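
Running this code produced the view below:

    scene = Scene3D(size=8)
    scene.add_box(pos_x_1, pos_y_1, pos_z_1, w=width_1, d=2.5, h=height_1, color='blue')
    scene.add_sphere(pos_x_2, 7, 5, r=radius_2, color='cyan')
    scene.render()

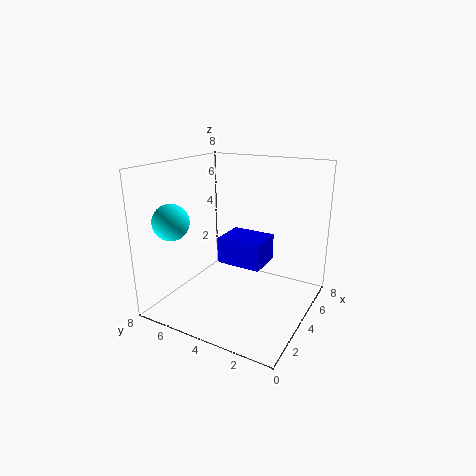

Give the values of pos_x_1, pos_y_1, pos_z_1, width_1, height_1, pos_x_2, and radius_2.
pos_x_1 = 3.5; pos_y_1 = 2.5; pos_z_1 = 2.5; width_1 = 2; height_1 = 1.5; pos_x_2 = 2; radius_2 = 1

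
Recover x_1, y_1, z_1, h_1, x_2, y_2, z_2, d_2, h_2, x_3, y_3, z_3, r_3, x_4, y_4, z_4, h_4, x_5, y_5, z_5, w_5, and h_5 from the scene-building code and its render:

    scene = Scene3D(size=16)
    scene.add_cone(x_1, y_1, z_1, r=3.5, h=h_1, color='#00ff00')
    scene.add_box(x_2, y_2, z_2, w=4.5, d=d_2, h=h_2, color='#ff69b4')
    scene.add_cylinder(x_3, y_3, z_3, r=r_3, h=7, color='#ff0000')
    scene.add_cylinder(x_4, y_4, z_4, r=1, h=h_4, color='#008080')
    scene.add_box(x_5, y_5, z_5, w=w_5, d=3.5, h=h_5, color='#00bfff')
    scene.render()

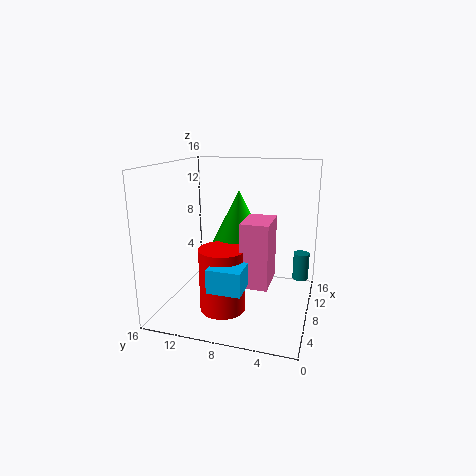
x_1 = 10; y_1 = 8.5; z_1 = 6; h_1 = 7; x_2 = 5; y_2 = 4; z_2 = 3.5; d_2 = 3; h_2 = 7; x_3 = 5.5; y_3 = 9; z_3 = 0.5; r_3 = 2.5; x_4 = 14.5; y_4 = 1.5; z_4 = 1; h_4 = 3.5; x_5 = 2; y_5 = 6; z_5 = 4; w_5 = 3.5; h_5 = 2.5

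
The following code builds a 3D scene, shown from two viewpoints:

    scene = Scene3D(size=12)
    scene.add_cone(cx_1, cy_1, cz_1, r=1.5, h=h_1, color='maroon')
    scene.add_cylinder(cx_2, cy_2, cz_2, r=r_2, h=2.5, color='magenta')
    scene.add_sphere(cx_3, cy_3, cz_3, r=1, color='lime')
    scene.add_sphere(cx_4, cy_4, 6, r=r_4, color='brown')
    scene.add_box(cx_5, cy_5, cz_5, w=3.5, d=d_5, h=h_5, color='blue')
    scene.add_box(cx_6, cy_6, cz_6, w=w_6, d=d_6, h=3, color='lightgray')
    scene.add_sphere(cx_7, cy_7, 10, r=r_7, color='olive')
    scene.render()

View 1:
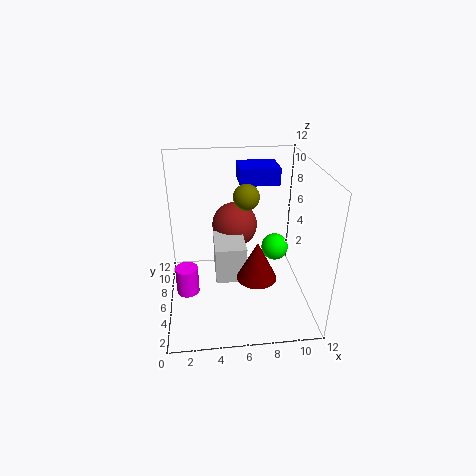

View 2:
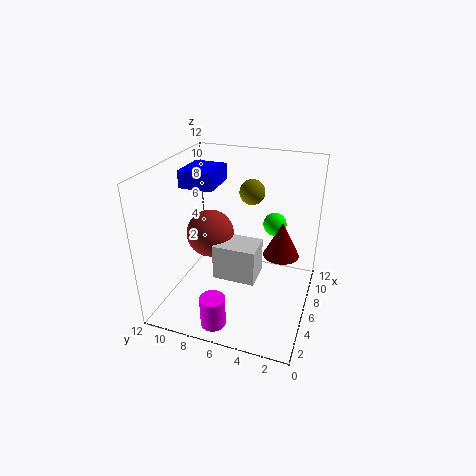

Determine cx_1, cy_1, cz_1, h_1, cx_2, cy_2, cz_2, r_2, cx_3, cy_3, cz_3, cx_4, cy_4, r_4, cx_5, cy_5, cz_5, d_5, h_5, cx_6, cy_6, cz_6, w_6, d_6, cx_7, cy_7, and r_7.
cx_1 = 7
cy_1 = 2.5
cz_1 = 4.5
h_1 = 3
cx_2 = 1.5
cy_2 = 6.5
cz_2 = 0.5
r_2 = 1
cx_3 = 8.5
cy_3 = 3.5
cz_3 = 6.5
cx_4 = 6
cy_4 = 8.5
r_4 = 2
cx_5 = 6.5
cy_5 = 8.5
cz_5 = 9.5
d_5 = 3
h_5 = 1.5
cx_6 = 4
cy_6 = 4
cz_6 = 3
w_6 = 2.5
d_6 = 3.5
cx_7 = 6.5
cy_7 = 5
r_7 = 1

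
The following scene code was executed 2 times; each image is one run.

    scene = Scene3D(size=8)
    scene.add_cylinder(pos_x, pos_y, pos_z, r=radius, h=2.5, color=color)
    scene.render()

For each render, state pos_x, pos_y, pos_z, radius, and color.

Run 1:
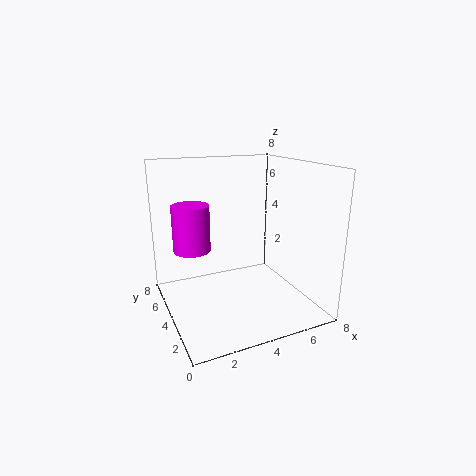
pos_x = 1.5; pos_y = 4.5; pos_z = 3.5; radius = 1; color = 'magenta'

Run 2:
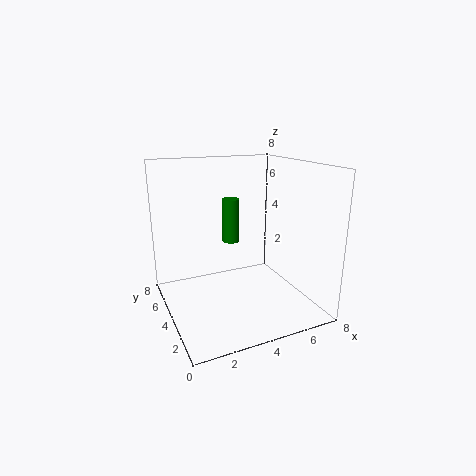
pos_x = 4; pos_y = 5; pos_z = 3.5; radius = 0.5; color = 'green'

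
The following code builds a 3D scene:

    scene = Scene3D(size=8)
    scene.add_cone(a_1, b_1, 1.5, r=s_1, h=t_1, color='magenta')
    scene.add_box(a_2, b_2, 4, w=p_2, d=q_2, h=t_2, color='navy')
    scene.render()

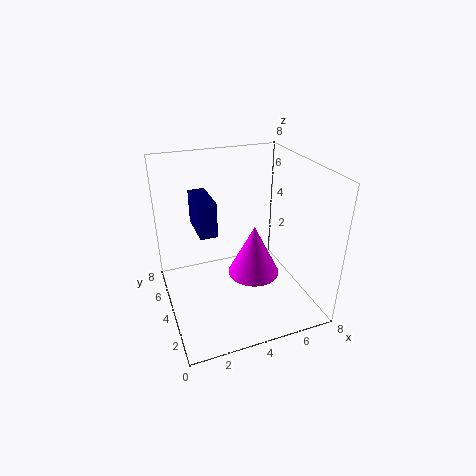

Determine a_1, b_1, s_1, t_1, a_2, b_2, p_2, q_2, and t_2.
a_1 = 5; b_1 = 4; s_1 = 1.5; t_1 = 3; a_2 = 2; b_2 = 4.5; p_2 = 1; q_2 = 2.5; t_2 = 2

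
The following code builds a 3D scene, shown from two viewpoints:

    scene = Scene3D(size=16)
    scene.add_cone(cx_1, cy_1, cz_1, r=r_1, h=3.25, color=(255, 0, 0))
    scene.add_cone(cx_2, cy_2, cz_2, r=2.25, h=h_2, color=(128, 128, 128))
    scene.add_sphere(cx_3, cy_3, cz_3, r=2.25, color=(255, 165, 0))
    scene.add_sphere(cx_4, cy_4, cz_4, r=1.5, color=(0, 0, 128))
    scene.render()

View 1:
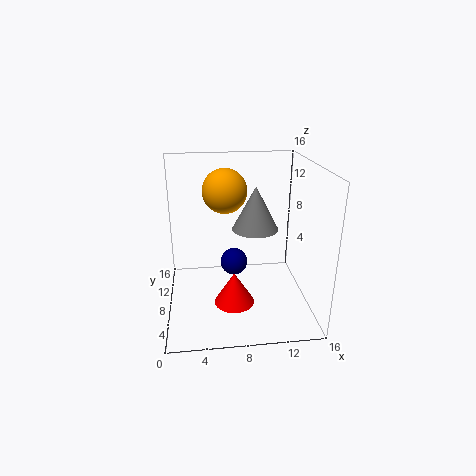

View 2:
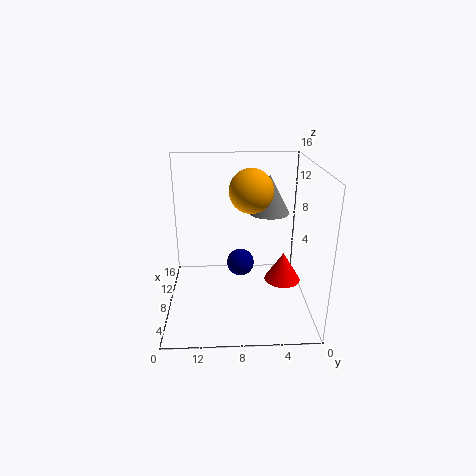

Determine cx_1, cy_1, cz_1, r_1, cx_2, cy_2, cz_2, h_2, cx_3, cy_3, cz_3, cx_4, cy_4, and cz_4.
cx_1 = 7, cy_1 = 3, cz_1 = 3.25, r_1 = 2, cx_2 = 9.25, cy_2 = 4.5, cz_2 = 10.5, h_2 = 4.25, cx_3 = 6.5, cy_3 = 6.75, cz_3 = 13.75, cx_4 = 7.5, cy_4 = 7.75, cz_4 = 5.25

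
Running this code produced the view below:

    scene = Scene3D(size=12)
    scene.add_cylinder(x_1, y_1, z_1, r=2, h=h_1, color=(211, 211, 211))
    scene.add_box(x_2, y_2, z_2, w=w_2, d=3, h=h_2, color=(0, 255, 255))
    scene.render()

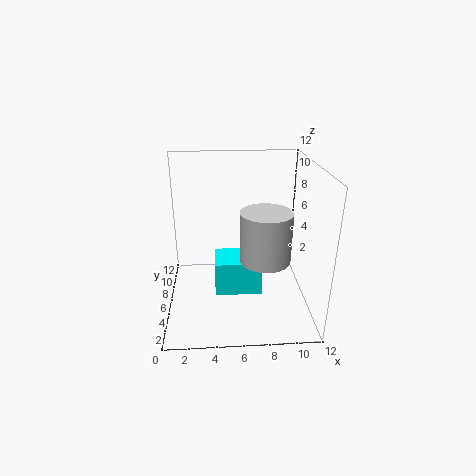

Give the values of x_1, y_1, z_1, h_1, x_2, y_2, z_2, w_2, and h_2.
x_1 = 8; y_1 = 4; z_1 = 5; h_1 = 4; x_2 = 4; y_2 = 5; z_2 = 1; w_2 = 4; h_2 = 3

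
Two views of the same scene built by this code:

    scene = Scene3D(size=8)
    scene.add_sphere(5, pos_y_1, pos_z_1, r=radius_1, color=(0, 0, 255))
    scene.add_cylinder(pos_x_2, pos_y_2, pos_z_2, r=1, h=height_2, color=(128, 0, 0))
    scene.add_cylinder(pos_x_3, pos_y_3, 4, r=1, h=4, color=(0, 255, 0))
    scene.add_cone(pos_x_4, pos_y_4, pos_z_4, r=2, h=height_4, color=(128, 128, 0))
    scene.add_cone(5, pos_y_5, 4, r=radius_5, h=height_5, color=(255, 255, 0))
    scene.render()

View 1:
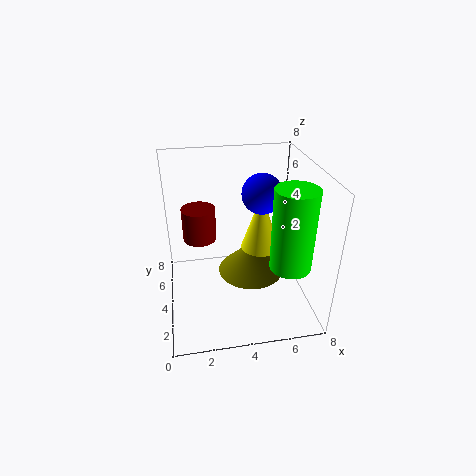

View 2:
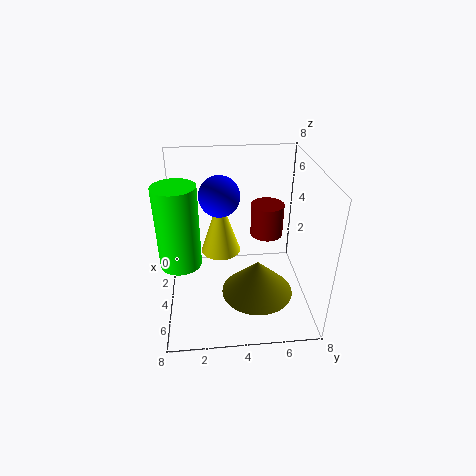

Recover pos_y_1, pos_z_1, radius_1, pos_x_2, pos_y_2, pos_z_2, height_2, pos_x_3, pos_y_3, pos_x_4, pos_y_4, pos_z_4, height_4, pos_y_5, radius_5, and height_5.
pos_y_1 = 3, pos_z_1 = 7, radius_1 = 1, pos_x_2 = 2, pos_y_2 = 6, pos_z_2 = 3, height_2 = 2, pos_x_3 = 6, pos_y_3 = 1, pos_x_4 = 5, pos_y_4 = 5, pos_z_4 = 1, height_4 = 2, pos_y_5 = 3, radius_5 = 1, height_5 = 3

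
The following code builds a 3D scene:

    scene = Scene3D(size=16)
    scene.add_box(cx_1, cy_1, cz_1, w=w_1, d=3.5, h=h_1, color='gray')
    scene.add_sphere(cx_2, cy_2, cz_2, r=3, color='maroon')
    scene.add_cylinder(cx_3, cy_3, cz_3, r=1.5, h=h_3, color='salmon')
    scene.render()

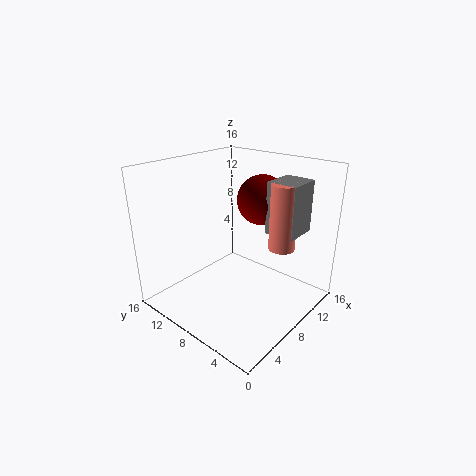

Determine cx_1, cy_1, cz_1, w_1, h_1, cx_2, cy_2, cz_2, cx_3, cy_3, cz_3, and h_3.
cx_1 = 11; cy_1 = 3; cz_1 = 8; w_1 = 4; h_1 = 6; cx_2 = 13; cy_2 = 8.5; cz_2 = 11; cx_3 = 11.5; cy_3 = 4.5; cz_3 = 6.5; h_3 = 7.5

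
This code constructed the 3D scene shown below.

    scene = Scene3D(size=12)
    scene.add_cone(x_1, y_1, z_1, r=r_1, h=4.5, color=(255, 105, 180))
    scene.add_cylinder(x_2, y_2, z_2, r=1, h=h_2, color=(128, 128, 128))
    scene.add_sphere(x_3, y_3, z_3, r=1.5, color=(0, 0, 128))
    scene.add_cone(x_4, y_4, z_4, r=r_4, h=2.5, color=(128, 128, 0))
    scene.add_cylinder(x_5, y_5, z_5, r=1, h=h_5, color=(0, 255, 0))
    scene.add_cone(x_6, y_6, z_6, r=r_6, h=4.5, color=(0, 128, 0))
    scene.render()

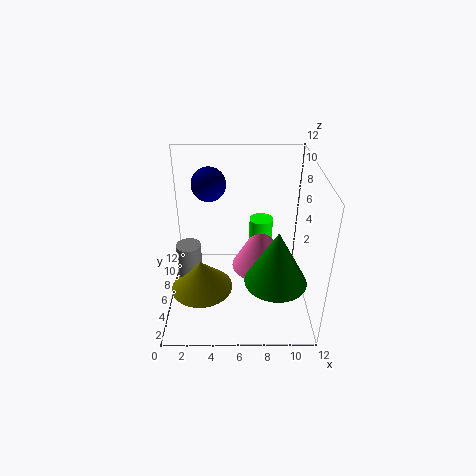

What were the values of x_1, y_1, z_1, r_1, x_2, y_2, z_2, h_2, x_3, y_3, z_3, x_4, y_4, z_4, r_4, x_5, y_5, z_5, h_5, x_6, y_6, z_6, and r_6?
x_1 = 8, y_1 = 7, z_1 = 2.5, r_1 = 2.5, x_2 = 2, y_2 = 5, z_2 = 2.5, h_2 = 3.5, x_3 = 3.5, y_3 = 9, z_3 = 9.5, x_4 = 3, y_4 = 4, z_4 = 2.5, r_4 = 2.5, x_5 = 8, y_5 = 7.5, z_5 = 3.5, h_5 = 3.5, x_6 = 9, y_6 = 3.5, z_6 = 3.5, r_6 = 2.5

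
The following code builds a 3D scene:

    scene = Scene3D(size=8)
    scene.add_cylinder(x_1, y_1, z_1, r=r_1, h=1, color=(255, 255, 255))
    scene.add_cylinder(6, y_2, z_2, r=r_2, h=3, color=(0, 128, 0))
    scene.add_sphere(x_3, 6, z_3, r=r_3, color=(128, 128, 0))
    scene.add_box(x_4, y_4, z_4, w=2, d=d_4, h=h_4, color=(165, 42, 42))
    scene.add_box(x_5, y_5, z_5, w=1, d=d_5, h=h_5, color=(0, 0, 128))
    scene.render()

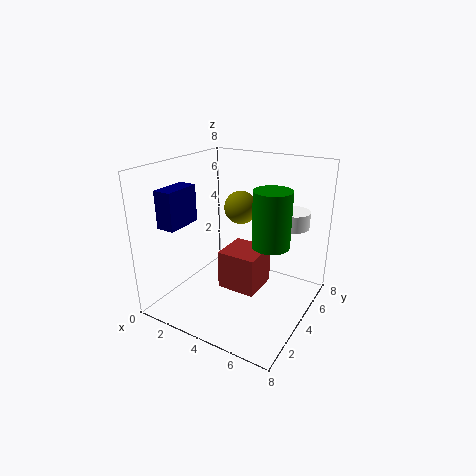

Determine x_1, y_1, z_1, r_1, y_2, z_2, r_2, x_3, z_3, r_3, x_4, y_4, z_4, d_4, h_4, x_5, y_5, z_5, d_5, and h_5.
x_1 = 6, y_1 = 7, z_1 = 4, r_1 = 1, y_2 = 4, z_2 = 4, r_2 = 1, x_3 = 3, z_3 = 5, r_3 = 1, x_4 = 4, y_4 = 2, z_4 = 2, d_4 = 2, h_4 = 2, x_5 = 1, y_5 = 1, z_5 = 5, d_5 = 2, h_5 = 2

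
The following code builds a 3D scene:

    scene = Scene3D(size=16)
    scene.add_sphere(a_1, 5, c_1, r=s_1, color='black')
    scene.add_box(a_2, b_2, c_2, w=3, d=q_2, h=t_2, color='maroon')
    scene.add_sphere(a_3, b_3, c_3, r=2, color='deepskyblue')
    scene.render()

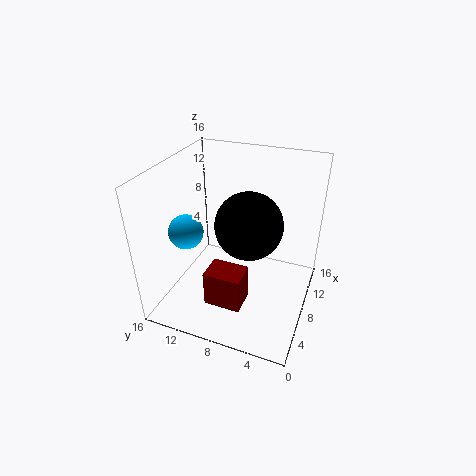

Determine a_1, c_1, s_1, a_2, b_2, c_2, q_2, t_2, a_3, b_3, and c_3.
a_1 = 3; c_1 = 13; s_1 = 3; a_2 = 3; b_2 = 6; c_2 = 2; q_2 = 4; t_2 = 4; a_3 = 7; b_3 = 14; c_3 = 8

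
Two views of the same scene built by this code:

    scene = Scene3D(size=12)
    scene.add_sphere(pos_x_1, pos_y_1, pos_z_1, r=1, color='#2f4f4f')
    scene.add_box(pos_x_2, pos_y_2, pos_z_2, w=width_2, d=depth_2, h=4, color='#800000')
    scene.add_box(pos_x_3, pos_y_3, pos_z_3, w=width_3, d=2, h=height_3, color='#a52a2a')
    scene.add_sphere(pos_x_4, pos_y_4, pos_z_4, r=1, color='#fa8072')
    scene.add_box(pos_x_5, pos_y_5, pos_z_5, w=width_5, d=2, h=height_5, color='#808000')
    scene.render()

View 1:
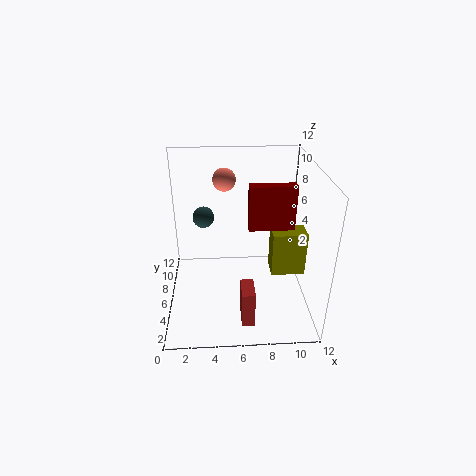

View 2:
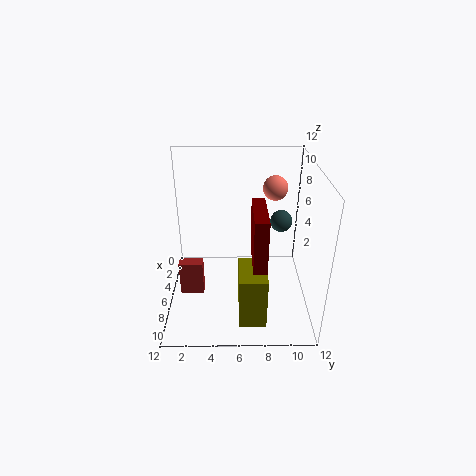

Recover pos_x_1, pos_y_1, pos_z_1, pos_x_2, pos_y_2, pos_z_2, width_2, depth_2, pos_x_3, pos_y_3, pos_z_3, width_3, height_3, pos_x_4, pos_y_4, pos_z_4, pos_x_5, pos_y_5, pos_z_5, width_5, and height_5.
pos_x_1 = 3, pos_y_1 = 10, pos_z_1 = 6, pos_x_2 = 7, pos_y_2 = 7, pos_z_2 = 6, width_2 = 4, depth_2 = 1, pos_x_3 = 6, pos_y_3 = 1, pos_z_3 = 1, width_3 = 1, height_3 = 3, pos_x_4 = 5, pos_y_4 = 9, pos_z_4 = 10, pos_x_5 = 9, pos_y_5 = 6, pos_z_5 = 2, width_5 = 3, height_5 = 4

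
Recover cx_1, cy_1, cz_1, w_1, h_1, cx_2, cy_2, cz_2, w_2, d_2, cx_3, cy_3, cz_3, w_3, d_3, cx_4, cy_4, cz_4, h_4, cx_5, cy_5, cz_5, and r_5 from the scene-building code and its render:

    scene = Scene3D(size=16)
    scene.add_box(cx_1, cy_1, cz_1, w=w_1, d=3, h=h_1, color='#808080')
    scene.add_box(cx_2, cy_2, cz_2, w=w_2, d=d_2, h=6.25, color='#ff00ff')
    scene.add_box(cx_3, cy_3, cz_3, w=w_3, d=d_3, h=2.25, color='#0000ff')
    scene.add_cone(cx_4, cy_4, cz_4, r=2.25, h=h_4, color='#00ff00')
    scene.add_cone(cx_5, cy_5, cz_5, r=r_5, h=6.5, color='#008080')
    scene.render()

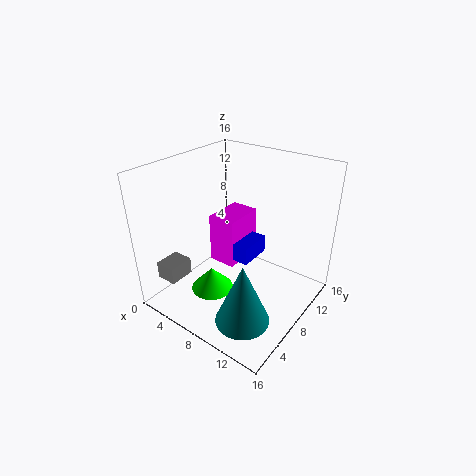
cx_1 = 0.25; cy_1 = 2.5; cz_1 = 2.5; w_1 = 2.5; h_1 = 2; cx_2 = 2.25; cy_2 = 9.75; cz_2 = 2; w_2 = 3.5; d_2 = 5.25; cx_3 = 2.25; cy_3 = 10; cz_3 = 3; w_3 = 5.5; d_3 = 4.25; cx_4 = 7.25; cy_4 = 4.25; cz_4 = 3.25; h_4 = 2.5; cx_5 = 12.25; cy_5 = 3; cz_5 = 2.25; r_5 = 2.75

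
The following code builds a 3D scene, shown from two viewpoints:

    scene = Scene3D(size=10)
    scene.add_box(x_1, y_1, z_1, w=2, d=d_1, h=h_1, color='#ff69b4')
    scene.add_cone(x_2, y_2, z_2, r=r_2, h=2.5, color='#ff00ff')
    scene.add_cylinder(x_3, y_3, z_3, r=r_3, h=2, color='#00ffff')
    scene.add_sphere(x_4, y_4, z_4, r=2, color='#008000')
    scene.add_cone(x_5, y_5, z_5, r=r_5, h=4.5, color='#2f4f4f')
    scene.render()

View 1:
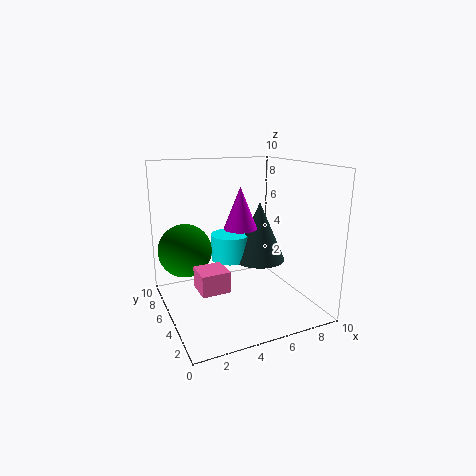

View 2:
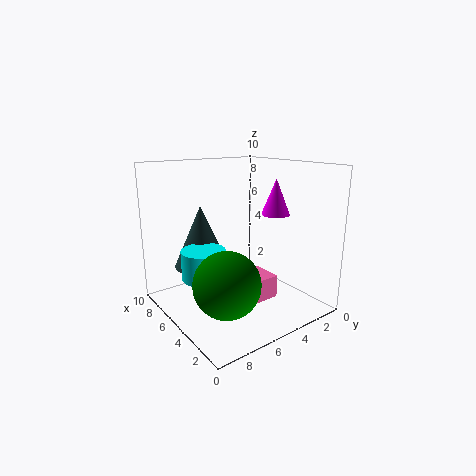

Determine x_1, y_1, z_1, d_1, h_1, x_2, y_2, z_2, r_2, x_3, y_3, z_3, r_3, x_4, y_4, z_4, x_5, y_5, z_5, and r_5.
x_1 = 2; y_1 = 4; z_1 = 1.5; d_1 = 2; h_1 = 1.5; x_2 = 4; y_2 = 2.5; z_2 = 6.5; r_2 = 1; x_3 = 5.5; y_3 = 7.5; z_3 = 2.5; r_3 = 1.5; x_4 = 2; y_4 = 8; z_4 = 3.5; x_5 = 7.5; y_5 = 6.5; z_5 = 2.5; r_5 = 2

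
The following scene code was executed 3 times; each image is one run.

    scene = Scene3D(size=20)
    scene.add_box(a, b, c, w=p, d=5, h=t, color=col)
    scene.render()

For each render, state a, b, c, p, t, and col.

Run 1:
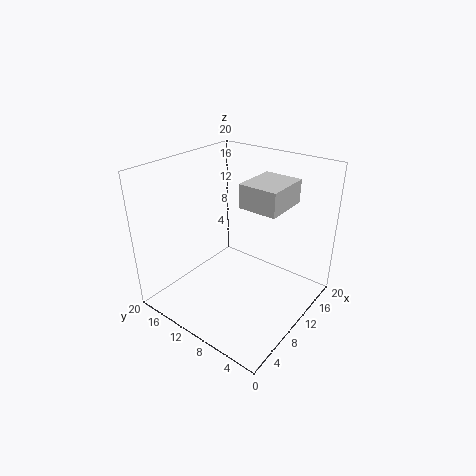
a = 7.5; b = 3; c = 16; p = 6; t = 3; col = 'lightgray'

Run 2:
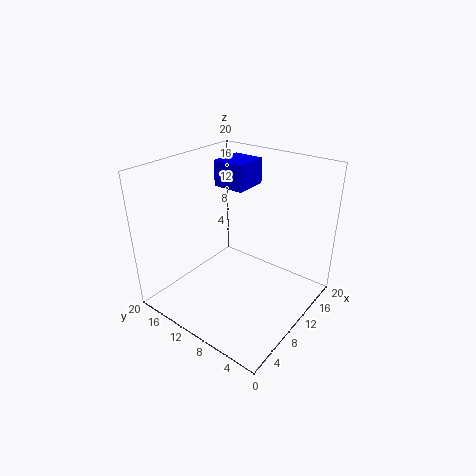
a = 14.5; b = 13; c = 14.5; p = 5.5; t = 4; col = 'blue'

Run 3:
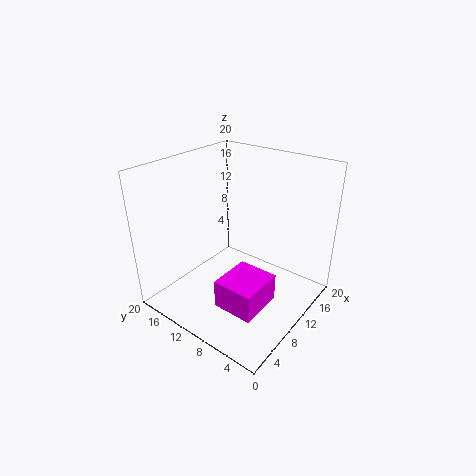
a = 1.5; b = 2; c = 5.5; p = 5.5; t = 3.5; col = 'magenta'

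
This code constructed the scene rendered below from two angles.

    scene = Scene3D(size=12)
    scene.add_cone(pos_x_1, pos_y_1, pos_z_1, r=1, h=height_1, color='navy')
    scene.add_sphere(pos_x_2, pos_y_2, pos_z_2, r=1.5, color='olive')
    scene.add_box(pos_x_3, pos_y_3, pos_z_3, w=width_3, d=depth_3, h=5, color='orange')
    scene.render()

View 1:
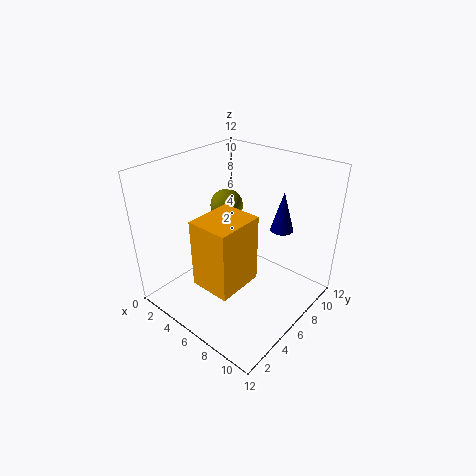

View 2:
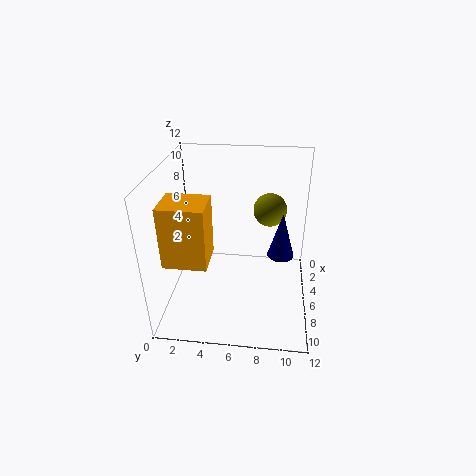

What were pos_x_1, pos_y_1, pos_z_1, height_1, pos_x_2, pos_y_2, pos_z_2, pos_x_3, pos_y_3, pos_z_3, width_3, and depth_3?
pos_x_1 = 8; pos_y_1 = 9.5; pos_z_1 = 6; height_1 = 3.5; pos_x_2 = 2.5; pos_y_2 = 8.5; pos_z_2 = 7; pos_x_3 = 6.5; pos_y_3 = 0.5; pos_z_3 = 5; width_3 = 3; depth_3 = 3.5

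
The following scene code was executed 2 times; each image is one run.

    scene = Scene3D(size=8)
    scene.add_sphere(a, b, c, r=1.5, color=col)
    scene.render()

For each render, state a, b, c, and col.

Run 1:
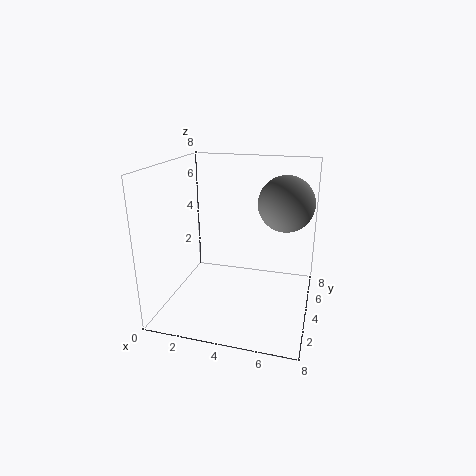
a = 6.5; b = 4.5; c = 6; col = 'gray'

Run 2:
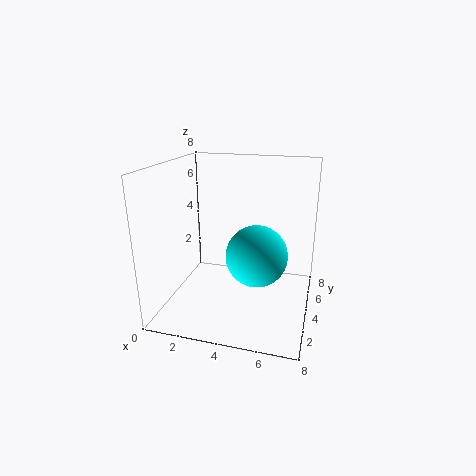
a = 5.5; b = 2; c = 4; col = 'cyan'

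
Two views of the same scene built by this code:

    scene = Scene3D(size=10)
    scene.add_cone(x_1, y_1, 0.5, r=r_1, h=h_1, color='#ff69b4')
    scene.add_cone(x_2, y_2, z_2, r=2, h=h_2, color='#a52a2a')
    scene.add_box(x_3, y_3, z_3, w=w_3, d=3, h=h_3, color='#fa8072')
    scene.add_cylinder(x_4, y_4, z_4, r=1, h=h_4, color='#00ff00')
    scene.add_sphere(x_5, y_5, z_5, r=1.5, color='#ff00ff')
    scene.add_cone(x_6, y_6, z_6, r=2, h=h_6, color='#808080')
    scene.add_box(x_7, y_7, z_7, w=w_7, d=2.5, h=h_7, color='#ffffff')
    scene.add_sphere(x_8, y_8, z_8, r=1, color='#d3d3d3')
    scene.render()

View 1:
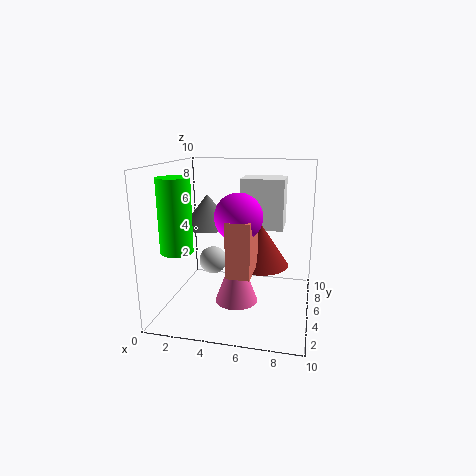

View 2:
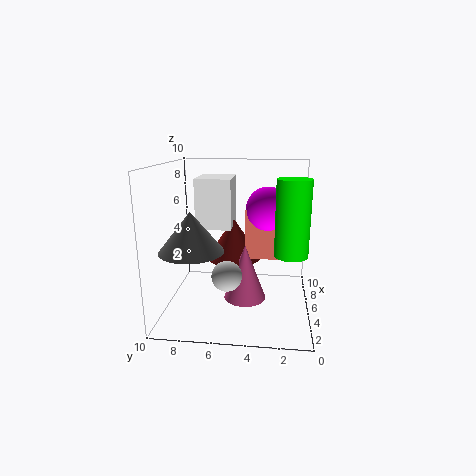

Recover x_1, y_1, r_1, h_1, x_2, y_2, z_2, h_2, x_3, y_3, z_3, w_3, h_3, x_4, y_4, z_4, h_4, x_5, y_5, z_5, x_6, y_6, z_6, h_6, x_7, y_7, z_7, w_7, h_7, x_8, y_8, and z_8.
x_1 = 5, y_1 = 4.5, r_1 = 1.5, h_1 = 4, x_2 = 6.5, y_2 = 5.5, z_2 = 3, h_2 = 3, x_3 = 5, y_3 = 1.5, z_3 = 3.5, w_3 = 1.5, h_3 = 3.5, x_4 = 2, y_4 = 1.5, z_4 = 5, h_4 = 4.5, x_5 = 5.5, y_5 = 3, z_5 = 7, x_6 = 2, y_6 = 7.5, z_6 = 5, h_6 = 2.5, x_7 = 5, y_7 = 5.5, z_7 = 5.5, w_7 = 3, h_7 = 3.5, x_8 = 3, y_8 = 5.5, z_8 = 3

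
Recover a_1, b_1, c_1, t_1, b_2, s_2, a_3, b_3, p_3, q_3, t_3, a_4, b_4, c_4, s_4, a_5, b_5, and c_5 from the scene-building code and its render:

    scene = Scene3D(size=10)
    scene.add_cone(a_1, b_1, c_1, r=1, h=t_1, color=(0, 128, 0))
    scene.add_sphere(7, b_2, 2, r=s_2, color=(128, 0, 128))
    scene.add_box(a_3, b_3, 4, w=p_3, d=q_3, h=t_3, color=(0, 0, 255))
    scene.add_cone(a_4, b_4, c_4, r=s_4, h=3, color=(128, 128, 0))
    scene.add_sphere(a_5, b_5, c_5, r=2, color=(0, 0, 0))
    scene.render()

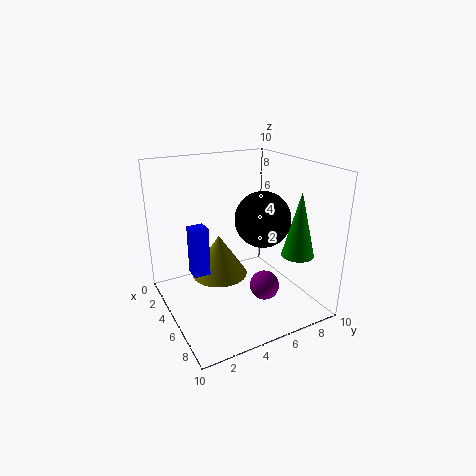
a_1 = 9
b_1 = 7
c_1 = 5
t_1 = 4
b_2 = 6
s_2 = 1
a_3 = 6
b_3 = 1
p_3 = 1
q_3 = 1
t_3 = 3
a_4 = 4
b_4 = 4
c_4 = 2
s_4 = 2
a_5 = 5
b_5 = 7
c_5 = 6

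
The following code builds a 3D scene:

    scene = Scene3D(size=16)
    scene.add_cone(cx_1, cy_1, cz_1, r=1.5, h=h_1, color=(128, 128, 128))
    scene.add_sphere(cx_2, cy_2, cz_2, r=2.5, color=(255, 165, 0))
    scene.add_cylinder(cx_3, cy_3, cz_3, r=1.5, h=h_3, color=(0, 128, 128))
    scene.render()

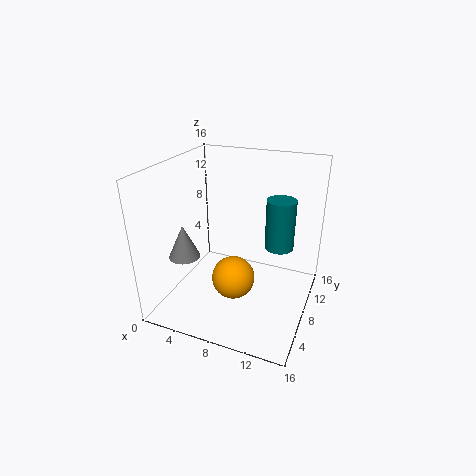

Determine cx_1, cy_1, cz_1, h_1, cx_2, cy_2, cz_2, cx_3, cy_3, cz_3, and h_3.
cx_1 = 5
cy_1 = 1.75
cz_1 = 8.5
h_1 = 3.25
cx_2 = 7.5
cy_2 = 7.75
cz_2 = 2.75
cx_3 = 12.75
cy_3 = 7.75
cz_3 = 8
h_3 = 5.25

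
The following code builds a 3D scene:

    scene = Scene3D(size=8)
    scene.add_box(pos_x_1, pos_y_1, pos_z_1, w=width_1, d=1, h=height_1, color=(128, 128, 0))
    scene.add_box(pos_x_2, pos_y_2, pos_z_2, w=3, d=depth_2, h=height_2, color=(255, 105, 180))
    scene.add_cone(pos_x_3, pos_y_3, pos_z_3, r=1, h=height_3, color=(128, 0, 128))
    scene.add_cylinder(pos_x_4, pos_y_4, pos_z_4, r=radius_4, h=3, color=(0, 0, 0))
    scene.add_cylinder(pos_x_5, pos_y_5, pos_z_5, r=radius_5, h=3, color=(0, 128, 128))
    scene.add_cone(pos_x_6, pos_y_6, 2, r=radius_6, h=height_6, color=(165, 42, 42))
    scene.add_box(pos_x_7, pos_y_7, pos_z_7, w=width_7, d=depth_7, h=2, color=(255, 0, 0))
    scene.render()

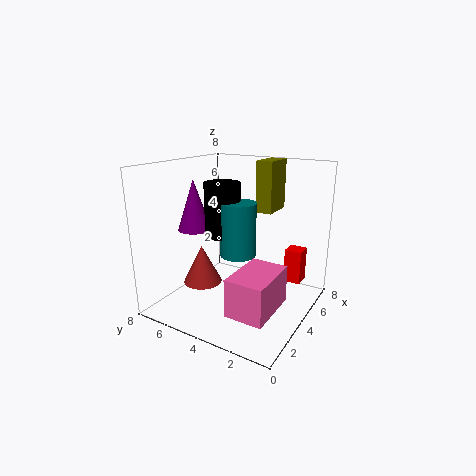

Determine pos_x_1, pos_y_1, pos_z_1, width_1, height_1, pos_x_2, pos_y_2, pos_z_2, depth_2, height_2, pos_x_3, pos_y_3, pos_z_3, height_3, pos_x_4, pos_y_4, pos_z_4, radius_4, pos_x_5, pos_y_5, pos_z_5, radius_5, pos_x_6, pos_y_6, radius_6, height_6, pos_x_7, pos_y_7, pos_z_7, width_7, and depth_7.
pos_x_1 = 6, pos_y_1 = 3, pos_z_1 = 5, width_1 = 2, height_1 = 3, pos_x_2 = 1, pos_y_2 = 1, pos_z_2 = 1, depth_2 = 2, height_2 = 2, pos_x_3 = 4, pos_y_3 = 7, pos_z_3 = 4, height_3 = 3, pos_x_4 = 4, pos_y_4 = 5, pos_z_4 = 4, radius_4 = 1, pos_x_5 = 4, pos_y_5 = 4, pos_z_5 = 3, radius_5 = 1, pos_x_6 = 2, pos_y_6 = 5, radius_6 = 1, height_6 = 2, pos_x_7 = 6, pos_y_7 = 1, pos_z_7 = 1, width_7 = 1, depth_7 = 1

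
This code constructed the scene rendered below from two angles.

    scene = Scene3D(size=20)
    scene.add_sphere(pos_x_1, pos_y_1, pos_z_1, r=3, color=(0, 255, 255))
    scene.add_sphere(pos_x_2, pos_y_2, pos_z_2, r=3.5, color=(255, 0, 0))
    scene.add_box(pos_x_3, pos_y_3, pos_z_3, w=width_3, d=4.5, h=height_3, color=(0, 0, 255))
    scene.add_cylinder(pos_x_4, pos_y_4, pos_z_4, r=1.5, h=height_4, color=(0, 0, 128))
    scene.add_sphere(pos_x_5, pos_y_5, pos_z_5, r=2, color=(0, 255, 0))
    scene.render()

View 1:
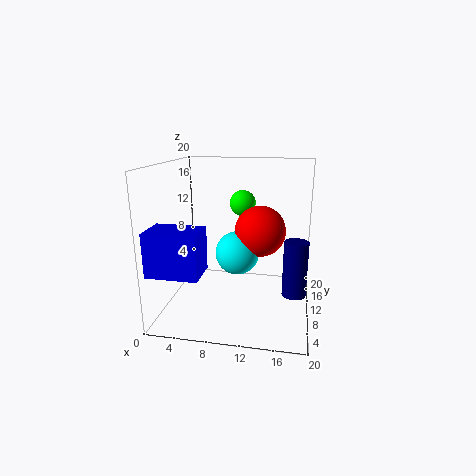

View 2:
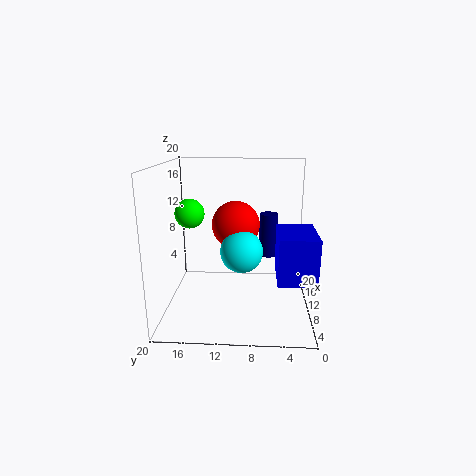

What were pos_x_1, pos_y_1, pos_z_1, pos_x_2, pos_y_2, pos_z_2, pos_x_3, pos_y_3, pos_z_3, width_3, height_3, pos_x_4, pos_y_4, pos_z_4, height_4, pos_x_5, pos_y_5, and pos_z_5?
pos_x_1 = 10, pos_y_1 = 9.5, pos_z_1 = 8, pos_x_2 = 13, pos_y_2 = 10.5, pos_z_2 = 11, pos_x_3 = 0.5, pos_y_3 = 0.5, pos_z_3 = 7.5, width_3 = 6.5, height_3 = 5.5, pos_x_4 = 18, pos_y_4 = 5.5, pos_z_4 = 4.5, height_4 = 7, pos_x_5 = 9.5, pos_y_5 = 16.5, pos_z_5 = 13.5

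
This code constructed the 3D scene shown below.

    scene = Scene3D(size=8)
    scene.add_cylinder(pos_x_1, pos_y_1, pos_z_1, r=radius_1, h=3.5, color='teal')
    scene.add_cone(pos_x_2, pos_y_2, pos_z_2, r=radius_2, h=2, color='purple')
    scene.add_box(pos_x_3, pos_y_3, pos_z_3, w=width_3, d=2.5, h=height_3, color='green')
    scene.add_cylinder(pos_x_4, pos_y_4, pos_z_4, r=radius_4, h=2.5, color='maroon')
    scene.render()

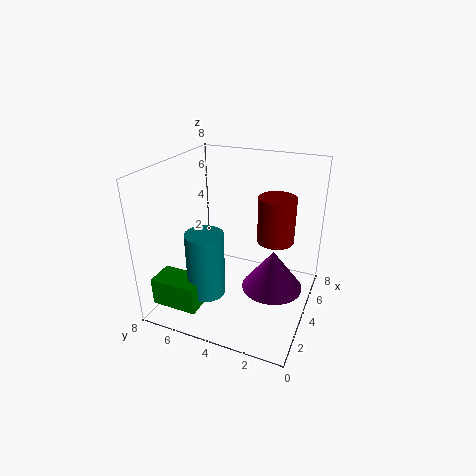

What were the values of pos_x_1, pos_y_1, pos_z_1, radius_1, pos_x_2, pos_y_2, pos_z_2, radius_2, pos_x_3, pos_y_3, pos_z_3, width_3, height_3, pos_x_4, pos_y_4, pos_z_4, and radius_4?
pos_x_1 = 2, pos_y_1 = 5, pos_z_1 = 1.5, radius_1 = 1, pos_x_2 = 2.5, pos_y_2 = 1.5, pos_z_2 = 2.5, radius_2 = 1.5, pos_x_3 = 0.5, pos_y_3 = 5, pos_z_3 = 1, width_3 = 1.5, height_3 = 1.5, pos_x_4 = 4.5, pos_y_4 = 2, pos_z_4 = 4, radius_4 = 1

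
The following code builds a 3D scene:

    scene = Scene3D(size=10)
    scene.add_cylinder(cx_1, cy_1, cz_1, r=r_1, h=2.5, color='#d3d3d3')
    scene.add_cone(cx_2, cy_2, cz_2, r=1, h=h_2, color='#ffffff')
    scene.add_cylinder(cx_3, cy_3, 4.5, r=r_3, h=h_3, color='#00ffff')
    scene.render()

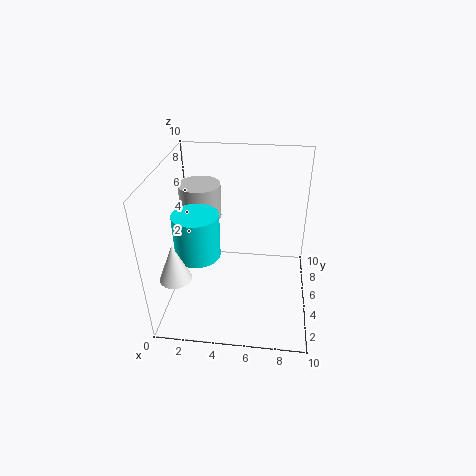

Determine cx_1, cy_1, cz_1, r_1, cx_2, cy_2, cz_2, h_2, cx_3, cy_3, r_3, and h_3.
cx_1 = 2, cy_1 = 7, cz_1 = 5.5, r_1 = 1.5, cx_2 = 1.5, cy_2 = 1.5, cz_2 = 4, h_2 = 2.5, cx_3 = 2.5, cy_3 = 3.5, r_3 = 1.5, h_3 = 3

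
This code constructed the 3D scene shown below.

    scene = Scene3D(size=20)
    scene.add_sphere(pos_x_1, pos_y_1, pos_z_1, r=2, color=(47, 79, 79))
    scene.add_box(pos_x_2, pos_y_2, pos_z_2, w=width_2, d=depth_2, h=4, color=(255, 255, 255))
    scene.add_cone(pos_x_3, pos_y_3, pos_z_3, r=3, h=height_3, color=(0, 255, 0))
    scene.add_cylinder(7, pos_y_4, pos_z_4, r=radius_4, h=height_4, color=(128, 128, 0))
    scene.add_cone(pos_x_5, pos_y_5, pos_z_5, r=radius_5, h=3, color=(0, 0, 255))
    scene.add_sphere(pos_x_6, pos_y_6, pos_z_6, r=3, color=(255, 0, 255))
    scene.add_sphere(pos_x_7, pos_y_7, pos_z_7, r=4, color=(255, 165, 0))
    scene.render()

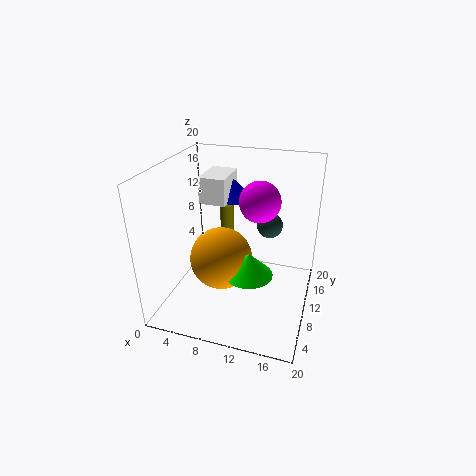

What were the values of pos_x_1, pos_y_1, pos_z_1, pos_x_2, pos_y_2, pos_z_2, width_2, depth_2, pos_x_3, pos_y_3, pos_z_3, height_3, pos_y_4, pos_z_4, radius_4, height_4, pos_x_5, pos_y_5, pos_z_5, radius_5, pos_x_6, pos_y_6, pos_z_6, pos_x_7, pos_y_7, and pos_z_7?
pos_x_1 = 13; pos_y_1 = 17; pos_z_1 = 9; pos_x_2 = 3; pos_y_2 = 13; pos_z_2 = 13; width_2 = 4; depth_2 = 6; pos_x_3 = 13; pos_y_3 = 5; pos_z_3 = 8; height_3 = 3; pos_y_4 = 14; pos_z_4 = 4; radius_4 = 1; height_4 = 9; pos_x_5 = 7; pos_y_5 = 17; pos_z_5 = 13; radius_5 = 3; pos_x_6 = 12; pos_y_6 = 14; pos_z_6 = 14; pos_x_7 = 9; pos_y_7 = 6; pos_z_7 = 9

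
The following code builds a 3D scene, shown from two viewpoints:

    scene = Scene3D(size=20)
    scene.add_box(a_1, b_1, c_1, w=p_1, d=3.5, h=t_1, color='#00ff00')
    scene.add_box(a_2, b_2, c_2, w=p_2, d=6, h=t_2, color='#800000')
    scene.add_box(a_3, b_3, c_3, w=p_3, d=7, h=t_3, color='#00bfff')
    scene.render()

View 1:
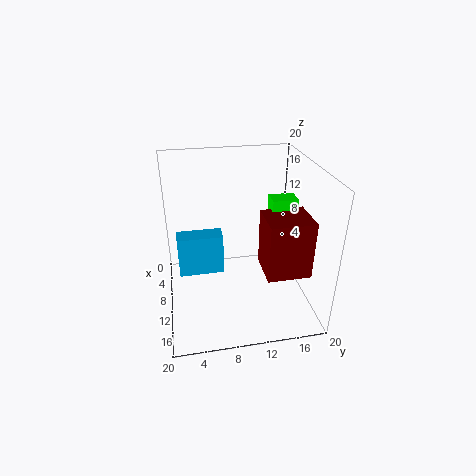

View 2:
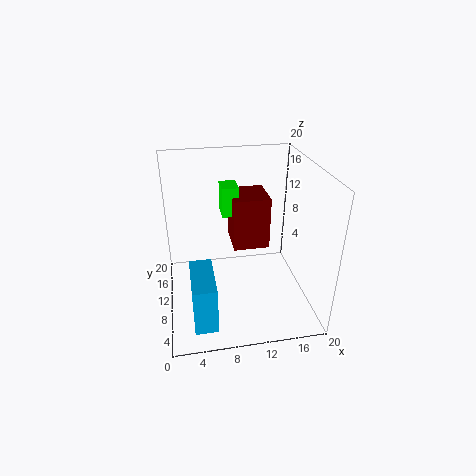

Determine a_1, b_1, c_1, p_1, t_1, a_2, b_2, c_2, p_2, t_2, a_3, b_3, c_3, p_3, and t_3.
a_1 = 8.5, b_1 = 14.5, c_1 = 11, p_1 = 2.5, t_1 = 4.5, a_2 = 10, b_2 = 13, c_2 = 6, p_2 = 5.5, t_2 = 8, a_3 = 3, b_3 = 1.5, c_3 = 1.5, p_3 = 3, t_3 = 6.5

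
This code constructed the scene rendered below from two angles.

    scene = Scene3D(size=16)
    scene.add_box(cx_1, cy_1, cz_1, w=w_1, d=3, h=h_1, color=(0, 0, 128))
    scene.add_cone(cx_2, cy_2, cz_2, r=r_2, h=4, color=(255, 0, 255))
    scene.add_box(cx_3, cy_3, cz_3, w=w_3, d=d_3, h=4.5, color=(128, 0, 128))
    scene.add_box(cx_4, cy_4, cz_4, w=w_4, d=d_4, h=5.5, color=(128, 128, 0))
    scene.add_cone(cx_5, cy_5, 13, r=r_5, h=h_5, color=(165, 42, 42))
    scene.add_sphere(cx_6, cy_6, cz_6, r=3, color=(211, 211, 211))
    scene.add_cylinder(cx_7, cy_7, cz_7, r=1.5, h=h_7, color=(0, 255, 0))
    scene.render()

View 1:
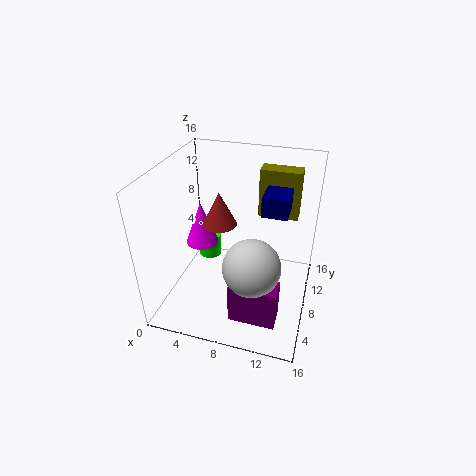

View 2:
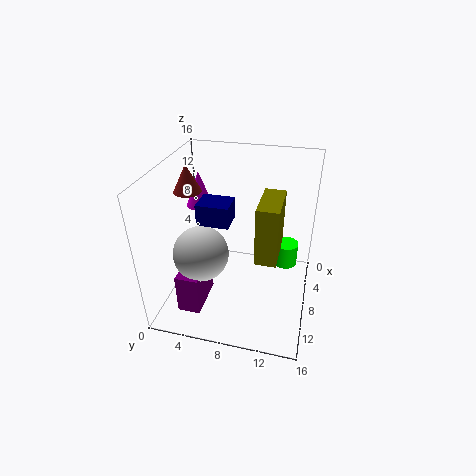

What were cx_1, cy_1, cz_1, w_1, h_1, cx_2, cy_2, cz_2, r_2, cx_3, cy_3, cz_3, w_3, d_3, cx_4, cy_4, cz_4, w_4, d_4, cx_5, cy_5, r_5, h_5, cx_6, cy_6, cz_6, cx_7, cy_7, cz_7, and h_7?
cx_1 = 11; cy_1 = 5.5; cz_1 = 12.5; w_1 = 2.5; h_1 = 2; cx_2 = 6; cy_2 = 3; cz_2 = 10.5; r_2 = 1.5; cx_3 = 8.5; cy_3 = 2.5; cz_3 = 1; w_3 = 5; d_3 = 2.5; cx_4 = 9.5; cy_4 = 11; cz_4 = 9.5; w_4 = 4.5; d_4 = 2; cx_5 = 8; cy_5 = 2.5; r_5 = 1.5; h_5 = 3; cx_6 = 10.5; cy_6 = 4.5; cz_6 = 7; cx_7 = 2.5; cy_7 = 13; cz_7 = 1.5; h_7 = 3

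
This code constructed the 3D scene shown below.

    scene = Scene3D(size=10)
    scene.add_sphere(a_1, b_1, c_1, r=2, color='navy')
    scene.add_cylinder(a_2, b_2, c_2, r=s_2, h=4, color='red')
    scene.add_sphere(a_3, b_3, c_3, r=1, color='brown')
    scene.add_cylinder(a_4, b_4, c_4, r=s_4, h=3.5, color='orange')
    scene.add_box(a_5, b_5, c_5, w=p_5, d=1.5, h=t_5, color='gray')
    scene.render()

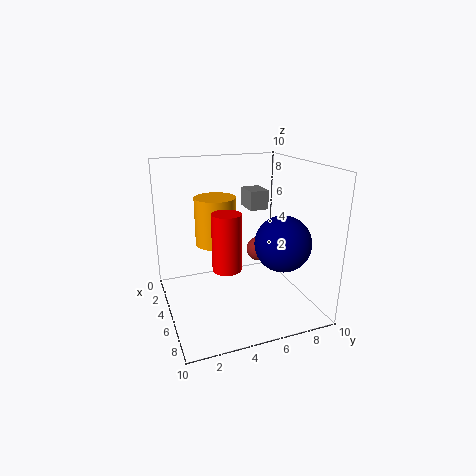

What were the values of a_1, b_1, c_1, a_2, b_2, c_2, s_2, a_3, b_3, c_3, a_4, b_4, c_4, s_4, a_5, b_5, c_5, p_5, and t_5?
a_1 = 6; b_1 = 8; c_1 = 4.5; a_2 = 5.5; b_2 = 4; c_2 = 3; s_2 = 1; a_3 = 2; b_3 = 8; c_3 = 2.5; a_4 = 3; b_4 = 4; c_4 = 4; s_4 = 1.5; a_5 = 0.5; b_5 = 7; c_5 = 6; p_5 = 2; t_5 = 1.5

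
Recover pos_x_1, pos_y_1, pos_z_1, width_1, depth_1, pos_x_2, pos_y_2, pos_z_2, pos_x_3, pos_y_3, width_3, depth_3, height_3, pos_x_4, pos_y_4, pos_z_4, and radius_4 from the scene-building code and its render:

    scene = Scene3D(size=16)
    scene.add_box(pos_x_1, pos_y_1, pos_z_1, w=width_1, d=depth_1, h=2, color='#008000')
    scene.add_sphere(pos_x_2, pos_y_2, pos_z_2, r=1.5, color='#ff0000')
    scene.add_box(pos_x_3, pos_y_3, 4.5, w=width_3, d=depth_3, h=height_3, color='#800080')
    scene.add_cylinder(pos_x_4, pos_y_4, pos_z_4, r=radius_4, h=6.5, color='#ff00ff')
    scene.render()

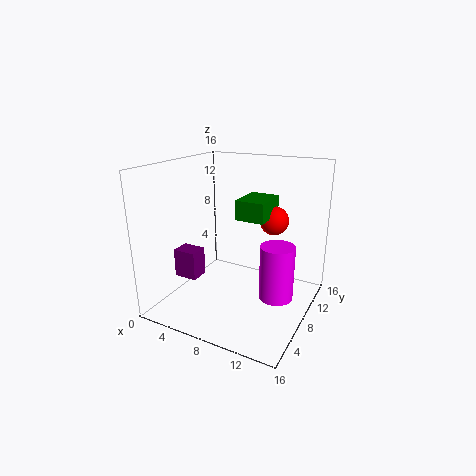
pos_x_1 = 9
pos_y_1 = 5.5
pos_z_1 = 11
width_1 = 3
depth_1 = 4
pos_x_2 = 12
pos_y_2 = 8.5
pos_z_2 = 10.5
pos_x_3 = 3
pos_y_3 = 3
width_3 = 2.5
depth_3 = 2
height_3 = 3
pos_x_4 = 12
pos_y_4 = 10
pos_z_4 = 0.5
radius_4 = 2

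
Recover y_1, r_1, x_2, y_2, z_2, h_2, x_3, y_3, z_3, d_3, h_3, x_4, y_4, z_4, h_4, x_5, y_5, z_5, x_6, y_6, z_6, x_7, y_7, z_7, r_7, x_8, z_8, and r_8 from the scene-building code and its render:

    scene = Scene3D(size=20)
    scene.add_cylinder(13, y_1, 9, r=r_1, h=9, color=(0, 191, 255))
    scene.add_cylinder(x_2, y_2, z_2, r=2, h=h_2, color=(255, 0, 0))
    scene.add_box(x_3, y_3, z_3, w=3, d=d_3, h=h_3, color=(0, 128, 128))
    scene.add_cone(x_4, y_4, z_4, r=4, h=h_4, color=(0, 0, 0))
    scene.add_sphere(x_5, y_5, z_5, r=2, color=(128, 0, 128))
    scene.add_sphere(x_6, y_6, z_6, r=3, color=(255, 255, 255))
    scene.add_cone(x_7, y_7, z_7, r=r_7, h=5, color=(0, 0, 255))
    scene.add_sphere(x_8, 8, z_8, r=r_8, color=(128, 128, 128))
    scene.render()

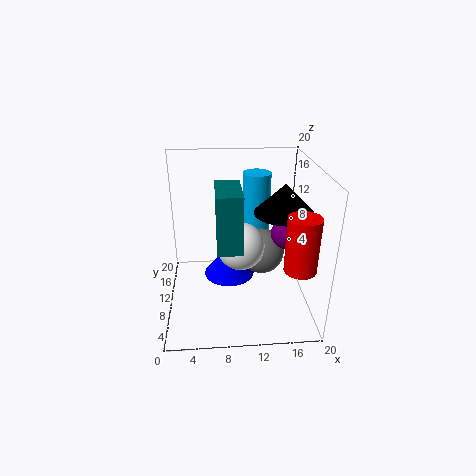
y_1 = 14; r_1 = 2; x_2 = 17; y_2 = 3; z_2 = 9; h_2 = 7; x_3 = 7; y_3 = 2; z_3 = 12; d_3 = 6; h_3 = 7; x_4 = 16; y_4 = 9; z_4 = 14; h_4 = 4; x_5 = 16; y_5 = 7; z_5 = 12; x_6 = 10; y_6 = 6; z_6 = 11; x_7 = 9; y_7 = 15; z_7 = 1; r_7 = 4; x_8 = 13; z_8 = 9; r_8 = 3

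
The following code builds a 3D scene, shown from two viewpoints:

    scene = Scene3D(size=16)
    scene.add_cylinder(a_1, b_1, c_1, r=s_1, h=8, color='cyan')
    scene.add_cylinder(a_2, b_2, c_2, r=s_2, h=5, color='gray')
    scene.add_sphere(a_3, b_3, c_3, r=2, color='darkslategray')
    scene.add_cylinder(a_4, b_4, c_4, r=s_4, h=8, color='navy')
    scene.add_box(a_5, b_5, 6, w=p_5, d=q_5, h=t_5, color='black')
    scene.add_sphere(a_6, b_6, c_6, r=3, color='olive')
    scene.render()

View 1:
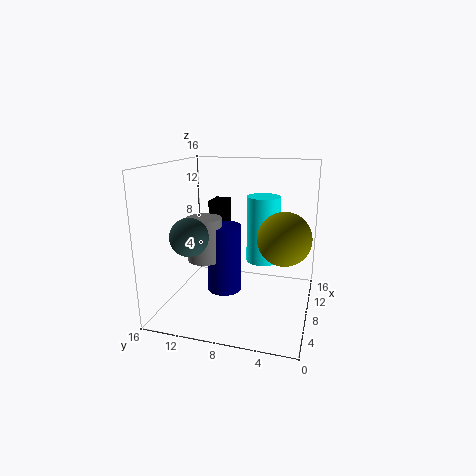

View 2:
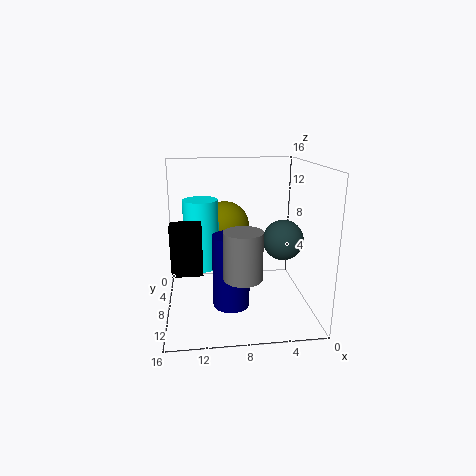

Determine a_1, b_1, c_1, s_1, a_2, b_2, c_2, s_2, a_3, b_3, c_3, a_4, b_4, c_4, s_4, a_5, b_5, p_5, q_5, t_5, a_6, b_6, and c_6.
a_1 = 12; b_1 = 6; c_1 = 4; s_1 = 2; a_2 = 8; b_2 = 12; c_2 = 5; s_2 = 2; a_3 = 4; b_3 = 12; c_3 = 9; a_4 = 9; b_4 = 10; c_4 = 1; s_4 = 2; a_5 = 12; b_5 = 11; p_5 = 3; q_5 = 2; t_5 = 5; a_6 = 9; b_6 = 3; c_6 = 8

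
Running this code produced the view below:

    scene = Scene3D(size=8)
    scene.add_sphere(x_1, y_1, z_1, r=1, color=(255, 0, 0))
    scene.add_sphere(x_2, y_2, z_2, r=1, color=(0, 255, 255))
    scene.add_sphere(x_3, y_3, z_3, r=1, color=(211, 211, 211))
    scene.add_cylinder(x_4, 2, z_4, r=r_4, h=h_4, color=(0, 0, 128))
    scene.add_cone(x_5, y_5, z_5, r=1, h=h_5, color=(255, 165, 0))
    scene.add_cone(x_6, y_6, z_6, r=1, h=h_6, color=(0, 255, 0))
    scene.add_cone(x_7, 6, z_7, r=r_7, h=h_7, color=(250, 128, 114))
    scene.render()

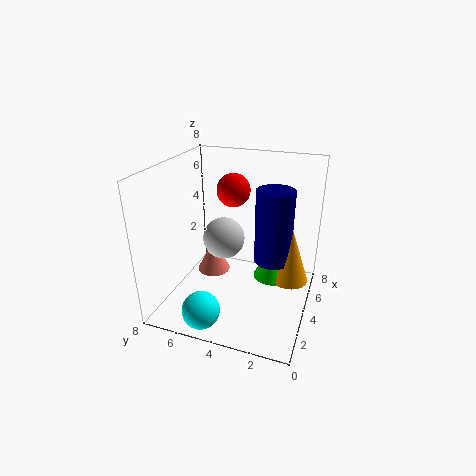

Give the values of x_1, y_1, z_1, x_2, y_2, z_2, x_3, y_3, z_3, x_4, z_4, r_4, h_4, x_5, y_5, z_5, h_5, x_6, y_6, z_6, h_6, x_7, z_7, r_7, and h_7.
x_1 = 6, y_1 = 5, z_1 = 6, x_2 = 1, y_2 = 5, z_2 = 1, x_3 = 2, y_3 = 4, z_3 = 5, x_4 = 4, z_4 = 3, r_4 = 1, h_4 = 4, x_5 = 4, y_5 = 1, z_5 = 2, h_5 = 3, x_6 = 4, y_6 = 2, z_6 = 2, h_6 = 2, x_7 = 5, z_7 = 1, r_7 = 1, h_7 = 2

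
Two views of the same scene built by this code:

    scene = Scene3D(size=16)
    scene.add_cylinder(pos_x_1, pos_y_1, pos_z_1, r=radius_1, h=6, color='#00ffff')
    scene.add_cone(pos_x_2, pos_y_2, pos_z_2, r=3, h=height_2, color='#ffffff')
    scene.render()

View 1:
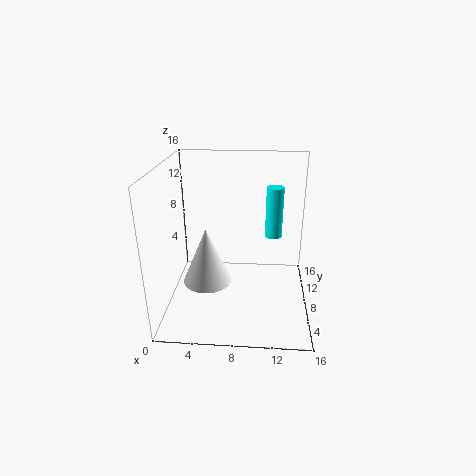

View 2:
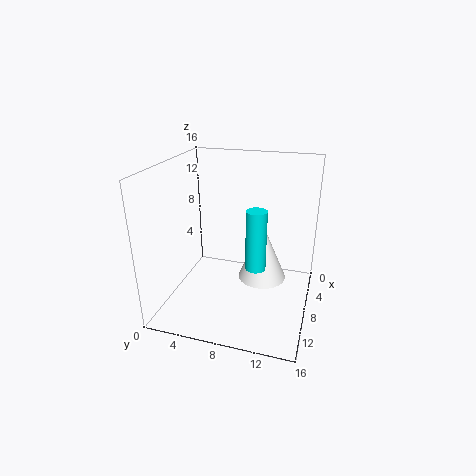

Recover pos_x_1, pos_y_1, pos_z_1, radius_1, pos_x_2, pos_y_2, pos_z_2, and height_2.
pos_x_1 = 12
pos_y_1 = 11
pos_z_1 = 7
radius_1 = 1
pos_x_2 = 4
pos_y_2 = 10
pos_z_2 = 1
height_2 = 7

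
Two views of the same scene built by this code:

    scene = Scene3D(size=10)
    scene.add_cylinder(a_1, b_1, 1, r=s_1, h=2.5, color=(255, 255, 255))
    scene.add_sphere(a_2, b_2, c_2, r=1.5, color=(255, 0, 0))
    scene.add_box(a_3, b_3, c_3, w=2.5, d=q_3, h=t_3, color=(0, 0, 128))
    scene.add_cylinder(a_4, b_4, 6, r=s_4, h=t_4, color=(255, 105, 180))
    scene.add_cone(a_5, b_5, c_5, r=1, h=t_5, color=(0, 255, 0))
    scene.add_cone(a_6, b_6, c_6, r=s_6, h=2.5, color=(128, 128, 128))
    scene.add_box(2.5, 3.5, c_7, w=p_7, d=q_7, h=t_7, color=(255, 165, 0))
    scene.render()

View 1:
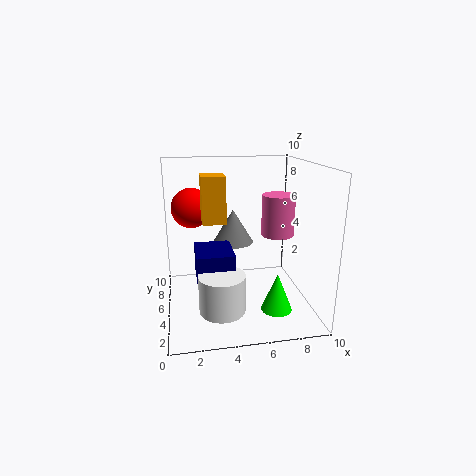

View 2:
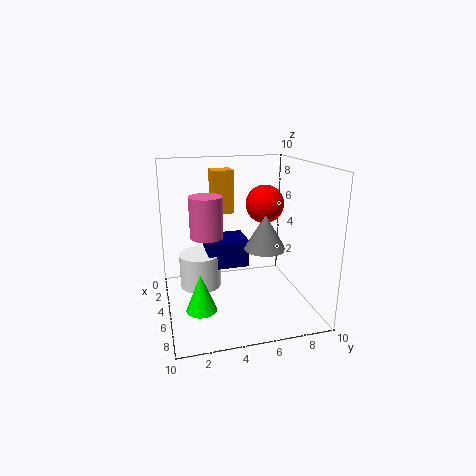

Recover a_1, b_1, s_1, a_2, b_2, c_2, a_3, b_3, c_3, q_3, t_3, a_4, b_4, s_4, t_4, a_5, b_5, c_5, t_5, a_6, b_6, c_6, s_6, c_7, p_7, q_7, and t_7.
a_1 = 3.5; b_1 = 2.5; s_1 = 1.5; a_2 = 2; b_2 = 8; c_2 = 6.5; a_3 = 2; b_3 = 3; c_3 = 2.5; q_3 = 3; t_3 = 2; a_4 = 7; b_4 = 2.5; s_4 = 1; t_4 = 2.5; a_5 = 7; b_5 = 2; c_5 = 1; t_5 = 2.5; a_6 = 5; b_6 = 7; c_6 = 4; s_6 = 1.5; c_7 = 6.5; p_7 = 1.5; q_7 = 1.5; t_7 = 3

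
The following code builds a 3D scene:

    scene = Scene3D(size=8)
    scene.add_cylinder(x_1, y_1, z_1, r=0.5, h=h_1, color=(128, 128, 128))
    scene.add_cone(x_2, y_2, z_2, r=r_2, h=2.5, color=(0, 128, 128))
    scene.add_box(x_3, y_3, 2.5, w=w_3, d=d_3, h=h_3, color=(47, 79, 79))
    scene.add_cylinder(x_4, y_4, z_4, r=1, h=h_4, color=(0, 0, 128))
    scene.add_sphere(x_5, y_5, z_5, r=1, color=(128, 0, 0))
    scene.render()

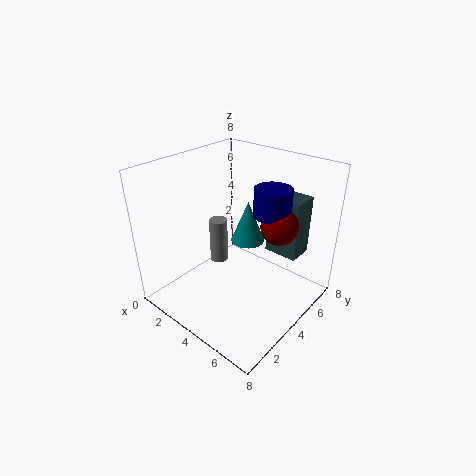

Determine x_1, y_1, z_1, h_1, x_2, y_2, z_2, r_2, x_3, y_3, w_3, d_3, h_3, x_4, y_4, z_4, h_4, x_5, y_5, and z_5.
x_1 = 3
y_1 = 3.5
z_1 = 2.5
h_1 = 2.5
x_2 = 3.5
y_2 = 5.5
z_2 = 3
r_2 = 1
x_3 = 4.5
y_3 = 6
w_3 = 2
d_3 = 1.5
h_3 = 3.5
x_4 = 5.5
y_4 = 5
z_4 = 5.5
h_4 = 1.5
x_5 = 6
y_5 = 5
z_5 = 5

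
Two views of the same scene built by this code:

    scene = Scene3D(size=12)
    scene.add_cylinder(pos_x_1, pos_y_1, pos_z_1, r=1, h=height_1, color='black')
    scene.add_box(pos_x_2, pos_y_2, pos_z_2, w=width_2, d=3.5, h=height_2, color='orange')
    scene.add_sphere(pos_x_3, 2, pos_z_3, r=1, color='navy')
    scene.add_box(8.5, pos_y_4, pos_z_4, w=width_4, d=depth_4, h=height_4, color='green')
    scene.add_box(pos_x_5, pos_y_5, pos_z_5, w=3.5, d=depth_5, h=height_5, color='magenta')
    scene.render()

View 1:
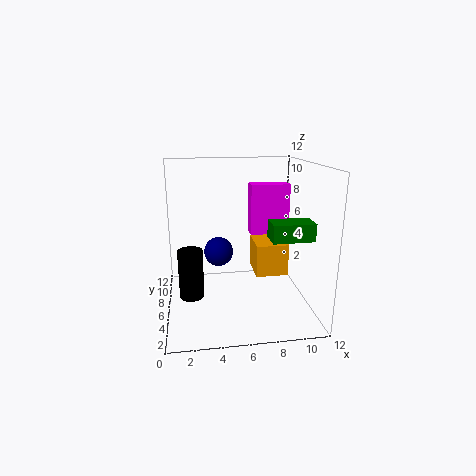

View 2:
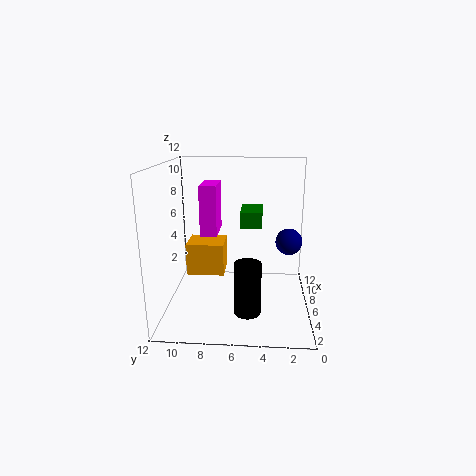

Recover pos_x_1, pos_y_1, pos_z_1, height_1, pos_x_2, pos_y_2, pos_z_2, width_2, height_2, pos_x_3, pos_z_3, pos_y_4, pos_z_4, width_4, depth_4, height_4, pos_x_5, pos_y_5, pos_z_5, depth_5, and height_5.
pos_x_1 = 2, pos_y_1 = 5, pos_z_1 = 1.5, height_1 = 4, pos_x_2 = 8, pos_y_2 = 7.5, pos_z_2 = 1.5, width_2 = 3, height_2 = 3, pos_x_3 = 4, pos_z_3 = 6.5, pos_y_4 = 4, pos_z_4 = 6, width_4 = 3.5, depth_4 = 2, height_4 = 1.5, pos_x_5 = 7.5, pos_y_5 = 8, pos_z_5 = 5.5, depth_5 = 1.5, height_5 = 4.5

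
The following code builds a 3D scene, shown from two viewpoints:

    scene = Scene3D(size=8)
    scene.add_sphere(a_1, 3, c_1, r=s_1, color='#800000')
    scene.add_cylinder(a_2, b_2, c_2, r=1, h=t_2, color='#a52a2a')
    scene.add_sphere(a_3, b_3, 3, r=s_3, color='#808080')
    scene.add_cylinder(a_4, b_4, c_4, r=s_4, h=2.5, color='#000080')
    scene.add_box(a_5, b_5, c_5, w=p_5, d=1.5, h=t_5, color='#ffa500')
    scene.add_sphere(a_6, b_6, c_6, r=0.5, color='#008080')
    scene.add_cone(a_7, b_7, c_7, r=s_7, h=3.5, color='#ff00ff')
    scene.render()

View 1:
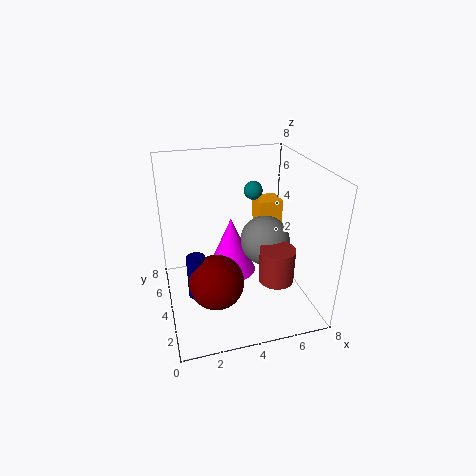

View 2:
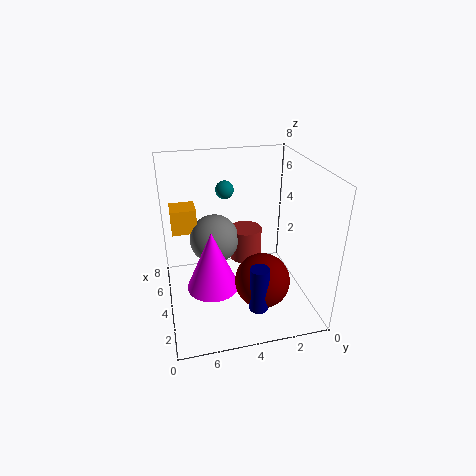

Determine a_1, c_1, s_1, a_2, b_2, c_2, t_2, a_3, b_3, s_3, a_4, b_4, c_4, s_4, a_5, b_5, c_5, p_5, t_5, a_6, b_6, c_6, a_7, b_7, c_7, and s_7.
a_1 = 2.5; c_1 = 2; s_1 = 1.5; a_2 = 6; b_2 = 3; c_2 = 1.5; t_2 = 2; a_3 = 6; b_3 = 5; s_3 = 1.5; a_4 = 1.5; b_4 = 3.5; c_4 = 1; s_4 = 0.5; a_5 = 6; b_5 = 6; c_5 = 3.5; p_5 = 1.5; t_5 = 1.5; a_6 = 5; b_6 = 4.5; c_6 = 6.5; a_7 = 4; b_7 = 5.5; c_7 = 1; s_7 = 1.5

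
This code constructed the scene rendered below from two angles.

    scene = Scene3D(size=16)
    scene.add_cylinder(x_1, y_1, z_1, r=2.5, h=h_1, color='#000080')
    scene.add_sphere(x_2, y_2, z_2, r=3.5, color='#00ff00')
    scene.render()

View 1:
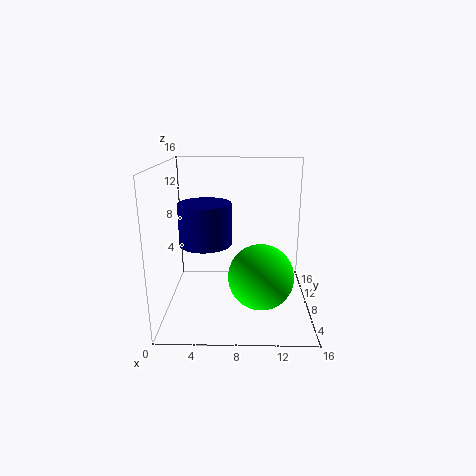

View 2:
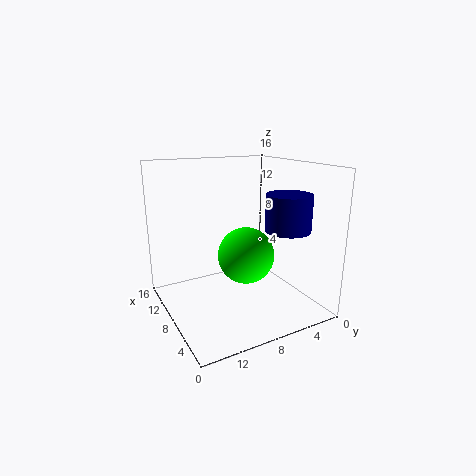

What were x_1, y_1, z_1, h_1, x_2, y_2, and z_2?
x_1 = 5; y_1 = 3.5; z_1 = 9; h_1 = 4; x_2 = 10.5; y_2 = 5.5; z_2 = 4.5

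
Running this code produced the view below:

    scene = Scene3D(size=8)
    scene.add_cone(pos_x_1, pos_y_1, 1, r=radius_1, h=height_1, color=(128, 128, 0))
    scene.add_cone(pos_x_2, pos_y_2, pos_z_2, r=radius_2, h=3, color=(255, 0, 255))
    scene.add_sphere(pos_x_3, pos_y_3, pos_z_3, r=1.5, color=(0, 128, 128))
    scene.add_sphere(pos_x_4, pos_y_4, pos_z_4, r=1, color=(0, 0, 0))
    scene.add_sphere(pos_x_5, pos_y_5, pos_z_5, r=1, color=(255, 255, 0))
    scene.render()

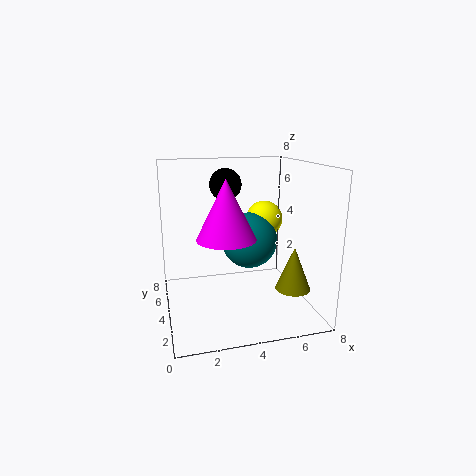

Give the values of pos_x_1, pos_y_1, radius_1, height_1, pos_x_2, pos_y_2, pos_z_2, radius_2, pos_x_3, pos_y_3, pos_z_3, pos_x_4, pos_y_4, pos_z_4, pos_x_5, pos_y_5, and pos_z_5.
pos_x_1 = 7
pos_y_1 = 3
radius_1 = 1
height_1 = 2.5
pos_x_2 = 3
pos_y_2 = 2.5
pos_z_2 = 4.5
radius_2 = 1.5
pos_x_3 = 4.5
pos_y_3 = 3.5
pos_z_3 = 4
pos_x_4 = 4
pos_y_4 = 7
pos_z_4 = 6.5
pos_x_5 = 5.5
pos_y_5 = 4
pos_z_5 = 5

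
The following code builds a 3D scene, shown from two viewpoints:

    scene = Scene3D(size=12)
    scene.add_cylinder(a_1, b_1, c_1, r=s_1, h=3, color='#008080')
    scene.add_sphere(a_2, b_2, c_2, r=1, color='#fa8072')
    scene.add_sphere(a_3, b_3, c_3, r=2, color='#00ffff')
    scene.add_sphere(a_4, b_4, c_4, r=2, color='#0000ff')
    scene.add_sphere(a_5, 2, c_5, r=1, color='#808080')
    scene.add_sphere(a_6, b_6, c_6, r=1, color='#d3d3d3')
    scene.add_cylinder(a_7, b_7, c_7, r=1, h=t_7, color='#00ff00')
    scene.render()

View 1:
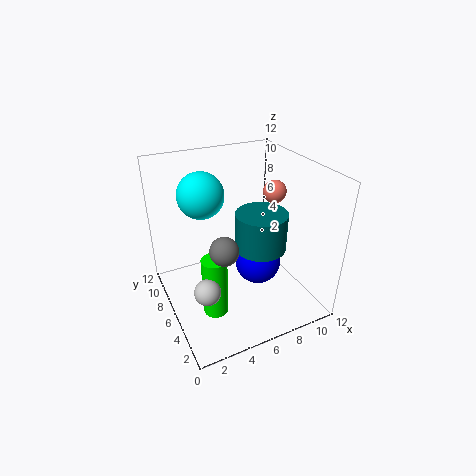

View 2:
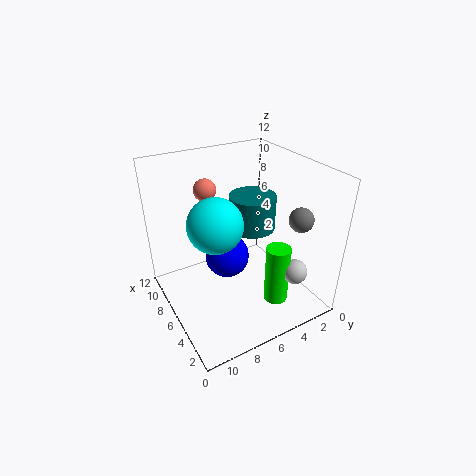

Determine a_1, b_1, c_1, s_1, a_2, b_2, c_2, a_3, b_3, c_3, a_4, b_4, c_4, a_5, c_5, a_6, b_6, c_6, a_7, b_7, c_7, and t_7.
a_1 = 7
b_1 = 4
c_1 = 6
s_1 = 2
a_2 = 10
b_2 = 7
c_2 = 9
a_3 = 4
b_3 = 9
c_3 = 9
a_4 = 8
b_4 = 6
c_4 = 3
a_5 = 3
c_5 = 8
a_6 = 2
b_6 = 3
c_6 = 4
a_7 = 3
b_7 = 4
c_7 = 1
t_7 = 5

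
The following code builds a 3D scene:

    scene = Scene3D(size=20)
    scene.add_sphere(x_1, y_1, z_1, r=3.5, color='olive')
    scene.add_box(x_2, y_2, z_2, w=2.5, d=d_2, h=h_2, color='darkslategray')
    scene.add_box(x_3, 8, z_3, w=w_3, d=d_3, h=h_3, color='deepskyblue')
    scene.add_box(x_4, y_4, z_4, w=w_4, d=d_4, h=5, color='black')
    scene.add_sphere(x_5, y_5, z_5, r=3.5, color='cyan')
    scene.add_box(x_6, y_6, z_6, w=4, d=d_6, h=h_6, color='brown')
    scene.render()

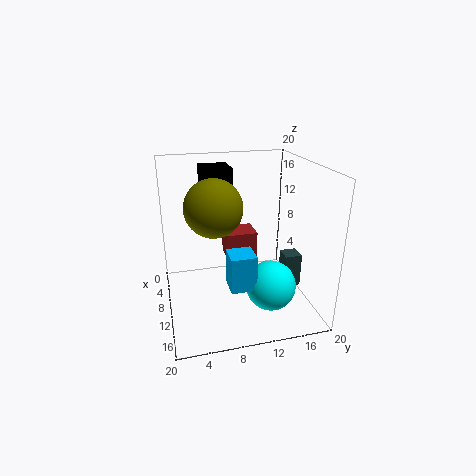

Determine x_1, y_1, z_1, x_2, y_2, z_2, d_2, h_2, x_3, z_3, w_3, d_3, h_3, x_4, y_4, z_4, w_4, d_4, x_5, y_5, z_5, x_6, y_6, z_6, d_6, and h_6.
x_1 = 14
y_1 = 6
z_1 = 16
x_2 = 8.5
y_2 = 17
z_2 = 1.5
d_2 = 2.5
h_2 = 5
x_3 = 11
z_3 = 4
w_3 = 3.5
d_3 = 3.5
h_3 = 5
x_4 = 5
y_4 = 5.5
z_4 = 14.5
w_4 = 4.5
d_4 = 4
x_5 = 13
y_5 = 14
z_5 = 3.5
x_6 = 4
y_6 = 9
z_6 = 5.5
d_6 = 4.5
h_6 = 4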